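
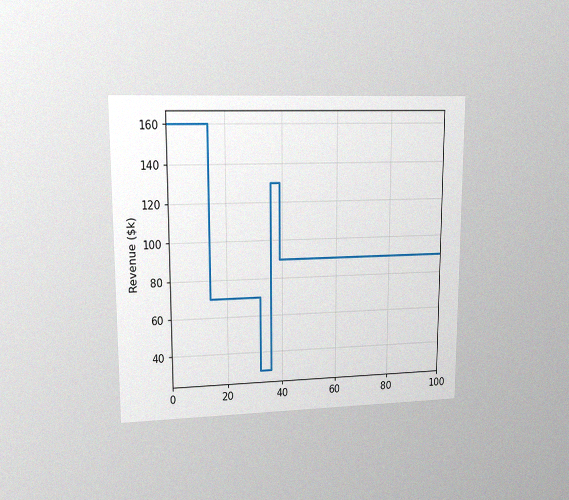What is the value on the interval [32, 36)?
The chart is viewed at a slight angle, with some photo noise. On [32, 36) the step sits at $30k.

$30k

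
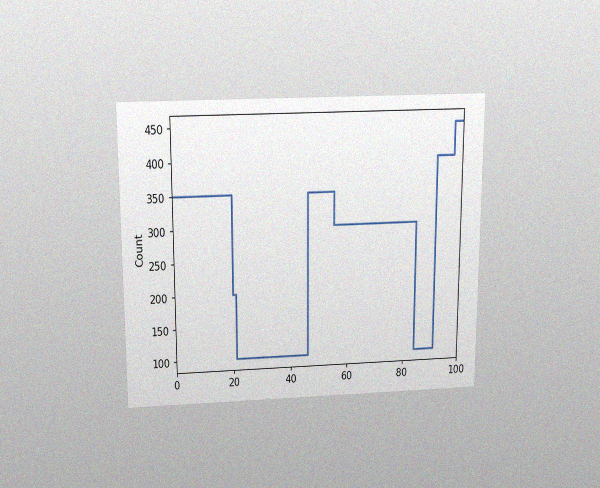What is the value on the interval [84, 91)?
100

The chart is viewed slightly from above, with some photo noise. On [84, 91) the step sits at 100.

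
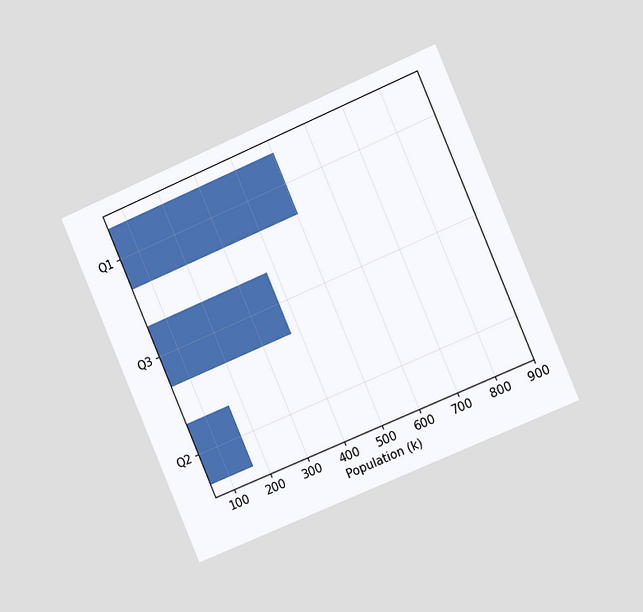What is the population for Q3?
378k

The chart is tilted about 23° counter-clockwise and viewed slightly from the right. Reading along the chart's x-axis, the Q3 bar reaches 378k.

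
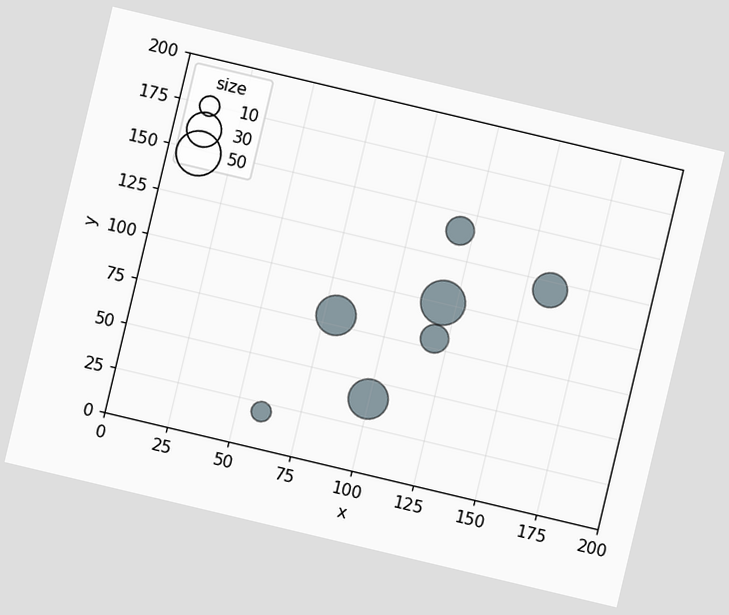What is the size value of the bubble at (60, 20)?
The chart is tilted about 13° clockwise. Matching the bubble at (60, 20) against the size legend gives 10.

10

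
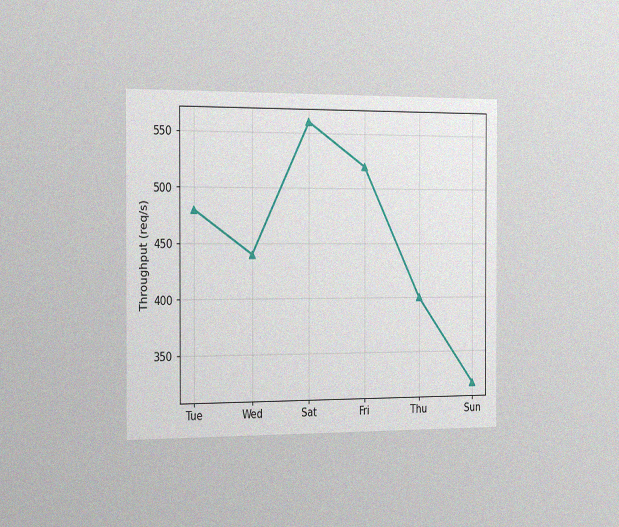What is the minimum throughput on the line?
320req/s

The chart is viewed slightly from the left, with some photo noise. The lowest point is at Sun, and reading across to the y-axis gives 320req/s.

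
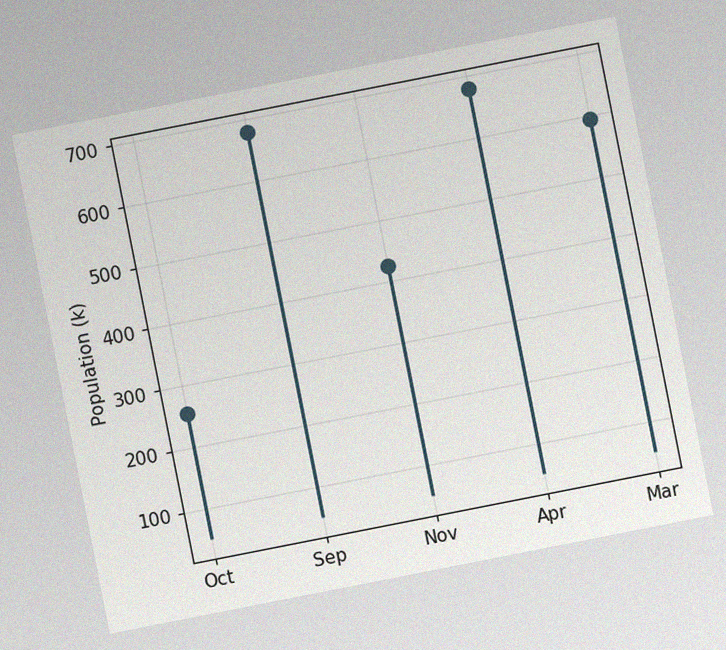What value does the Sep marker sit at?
680k

The chart is tilted about 11° counter-clockwise, with some photo noise. The Sep marker sits at 680k.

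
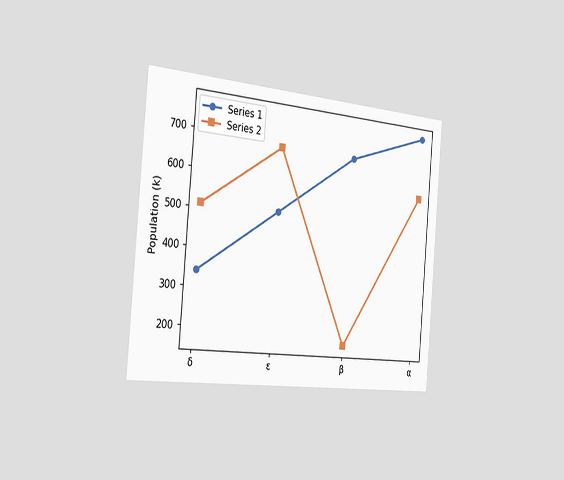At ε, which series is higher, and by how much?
Series 2, by 170k

The chart is tilted about 5° clockwise and viewed slightly from the left. At ε, Series 2 sits above the other line by 170k.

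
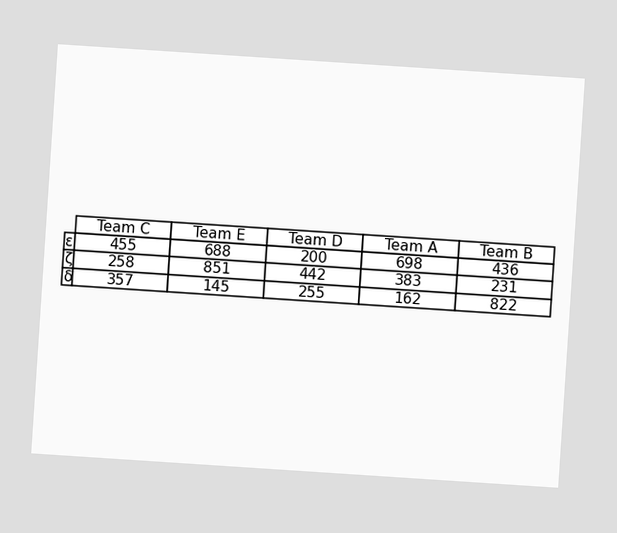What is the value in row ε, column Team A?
698

The chart is tilted about 4° clockwise. The (ε, Team A) cell reads 698.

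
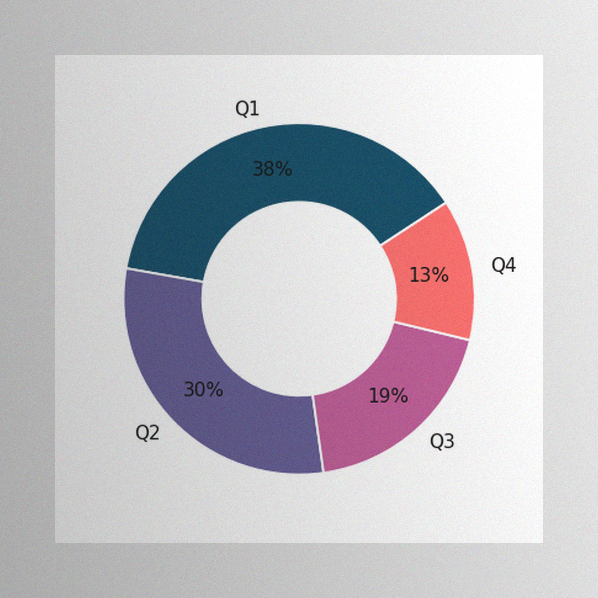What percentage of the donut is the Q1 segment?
The image has some photo noise and uneven lighting. The Q1 segment takes up 38% of the ring.

38%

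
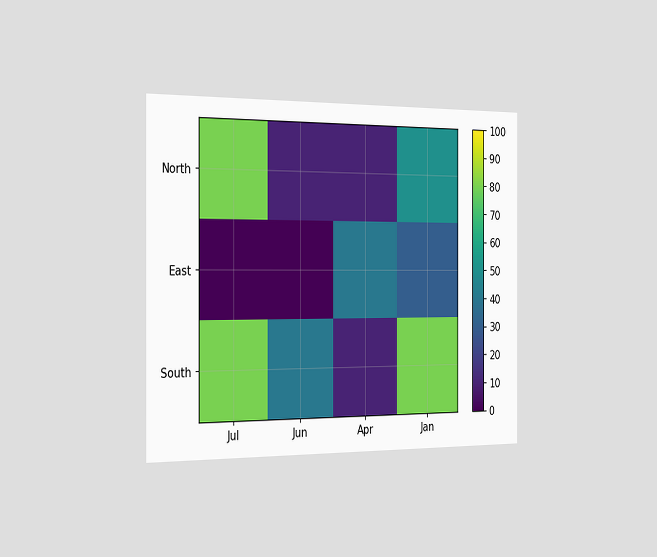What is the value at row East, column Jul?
0

The chart is viewed slightly from the left. Matching cell (East, Jul) against the colorbar gives 0.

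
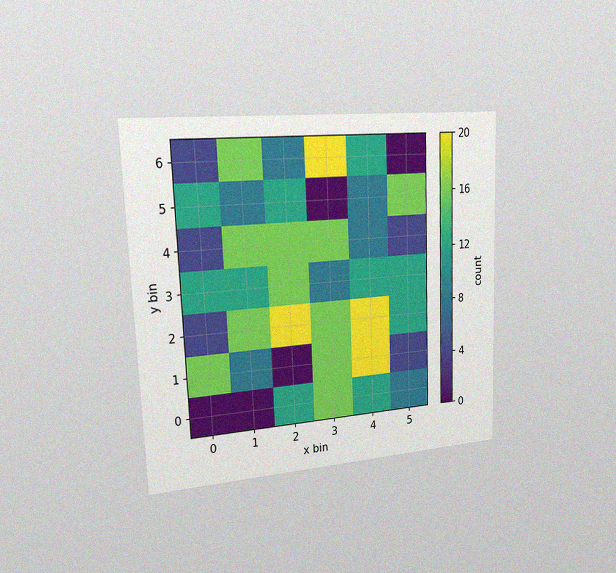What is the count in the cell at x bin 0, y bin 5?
12

The chart is tilted about 2° counter-clockwise and viewed slightly from the left, with some photo noise. Matching the cell (0, 5) against the colorbar gives 12.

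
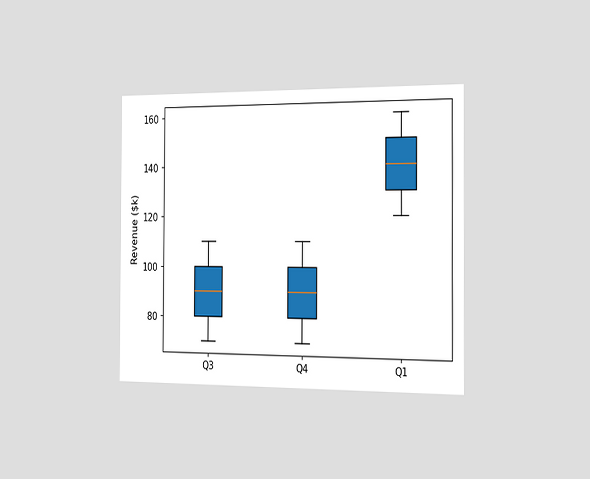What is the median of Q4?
$90k

The chart is viewed slightly from the right. The median line in the Q4 box sits at $90k.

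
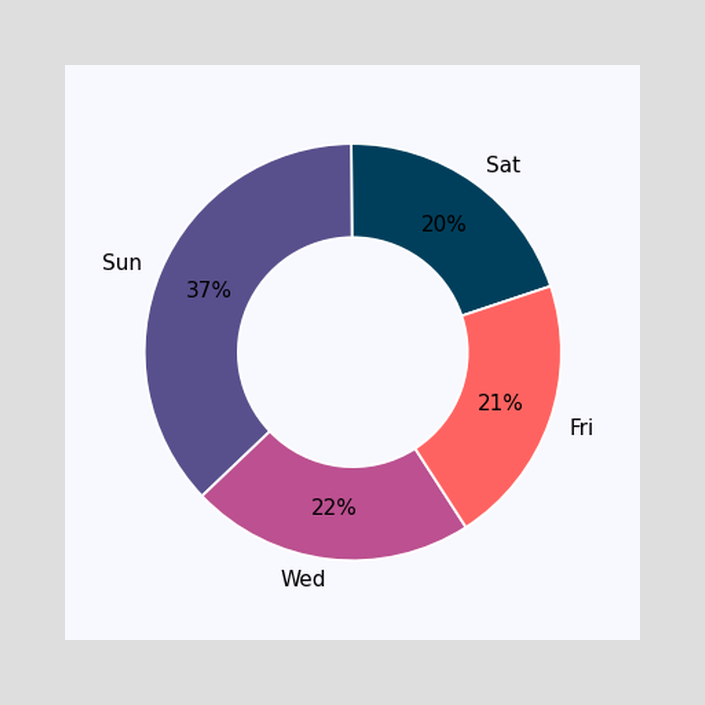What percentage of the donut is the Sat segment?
The Sat segment takes up 20% of the ring.

20%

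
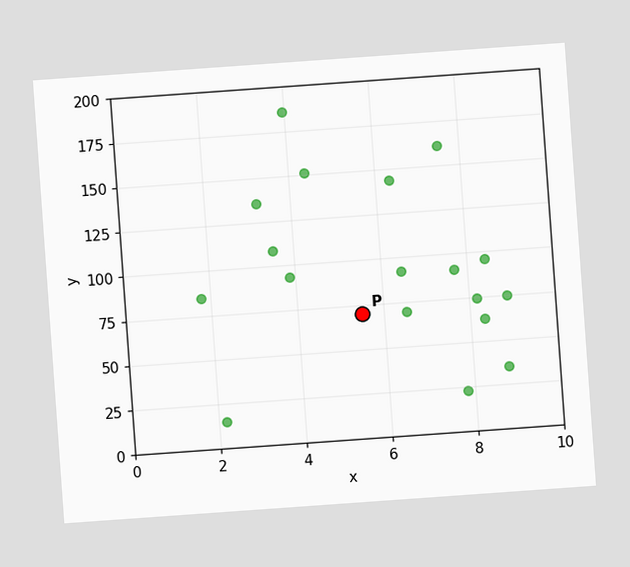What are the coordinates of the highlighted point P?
(5.5, 70)

The chart is tilted about 4° counter-clockwise. Following the gridlines from P to each axis, P sits at (5.5, 70).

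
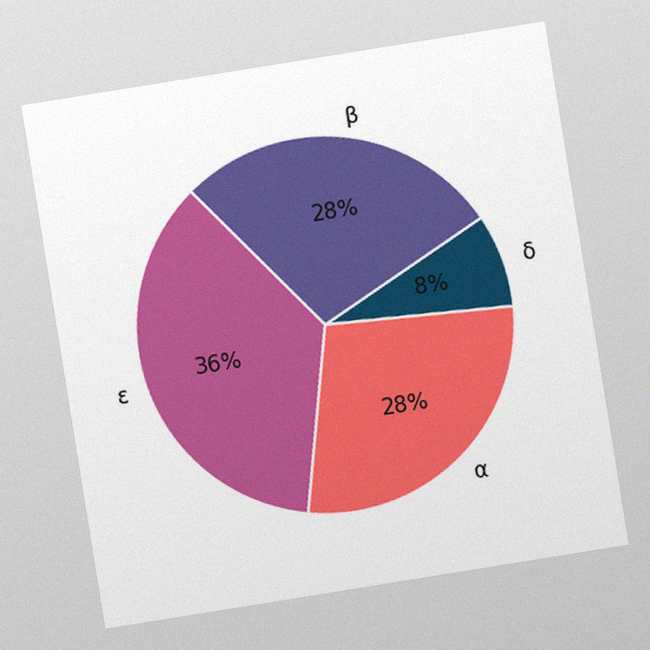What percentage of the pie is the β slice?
28%

The chart is tilted about 9° counter-clockwise, with some photo noise. The β slice takes up 28% of the pie.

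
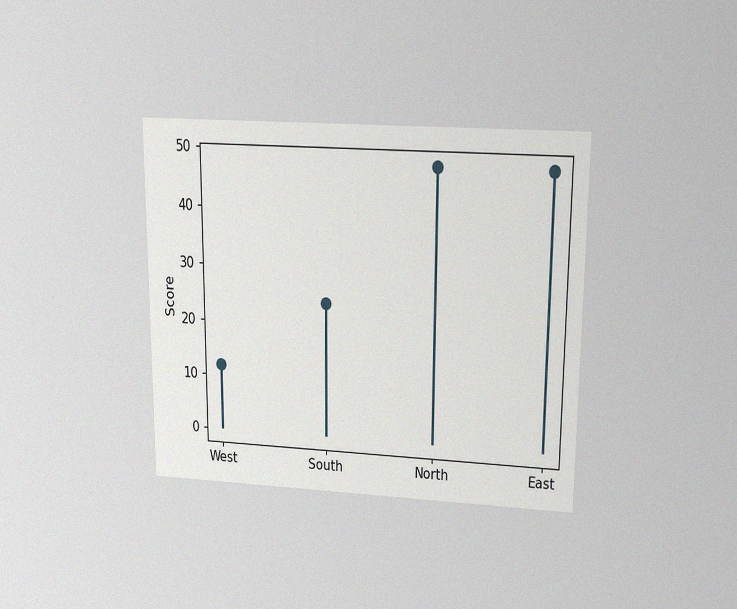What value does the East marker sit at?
The chart is viewed slightly from above, with some photo noise. The East marker sits at 48.

48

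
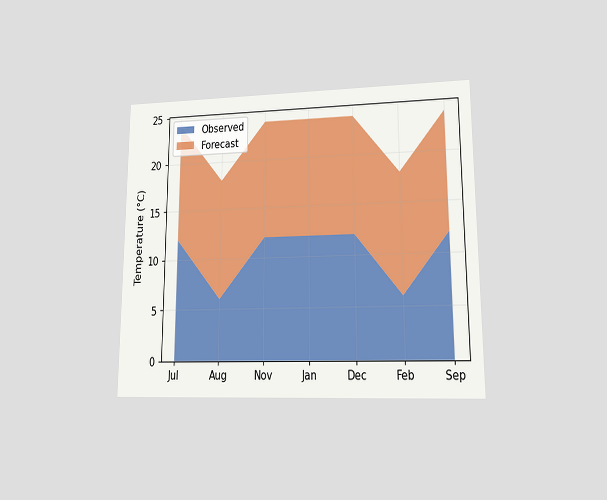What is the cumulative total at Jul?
24°C

The chart is viewed at a slight angle. The stacked total at Jul reaches 24°C.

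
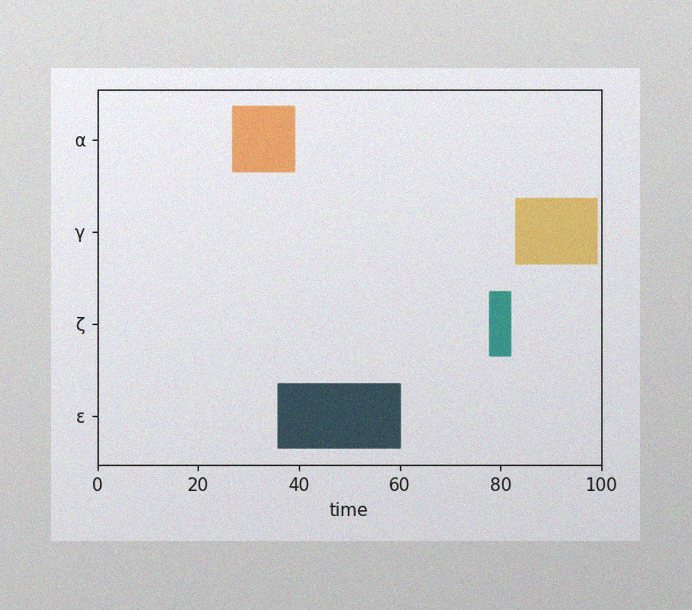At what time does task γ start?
The image has some photo noise and uneven lighting. The γ bar begins at t=83.

83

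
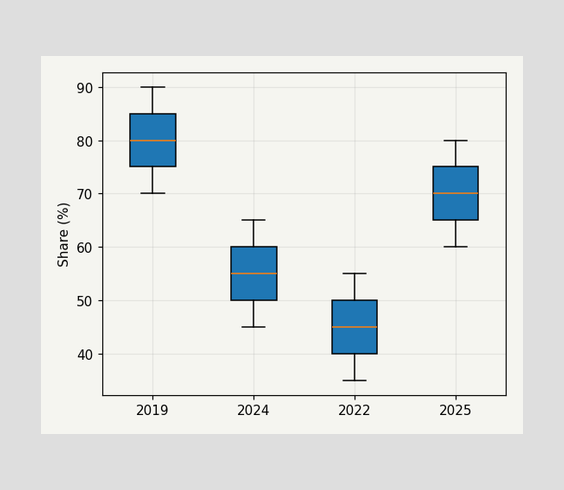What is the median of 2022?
The median line in the 2022 box sits at 45%.

45%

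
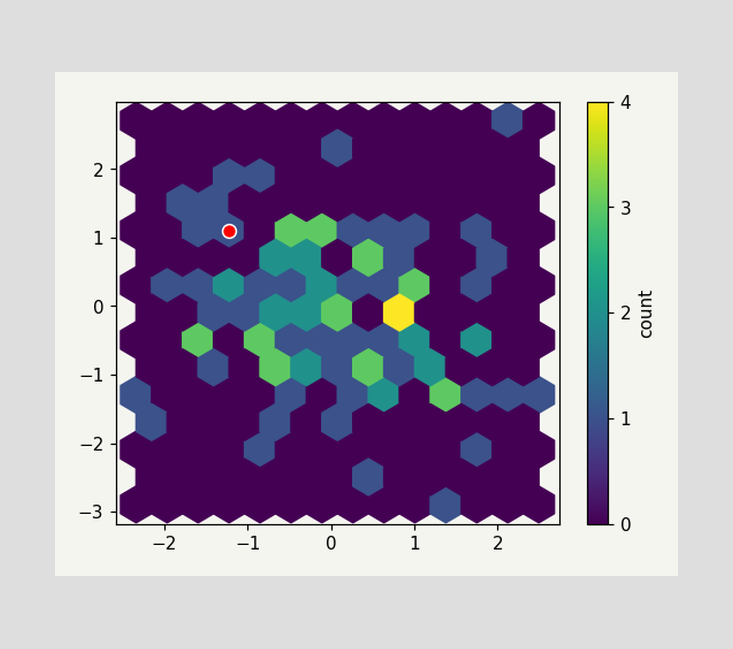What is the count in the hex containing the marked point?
The marked hex reads 1 on the colorbar.

1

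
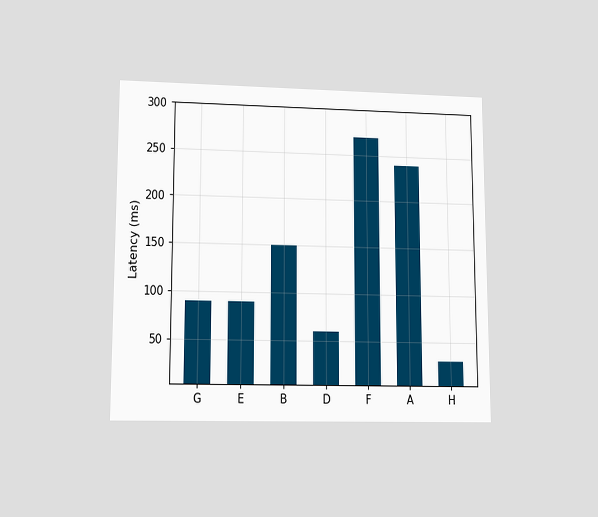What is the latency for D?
60ms

The chart is viewed at a slight angle. Reading along the chart's y-axis, the D bar reaches 60ms.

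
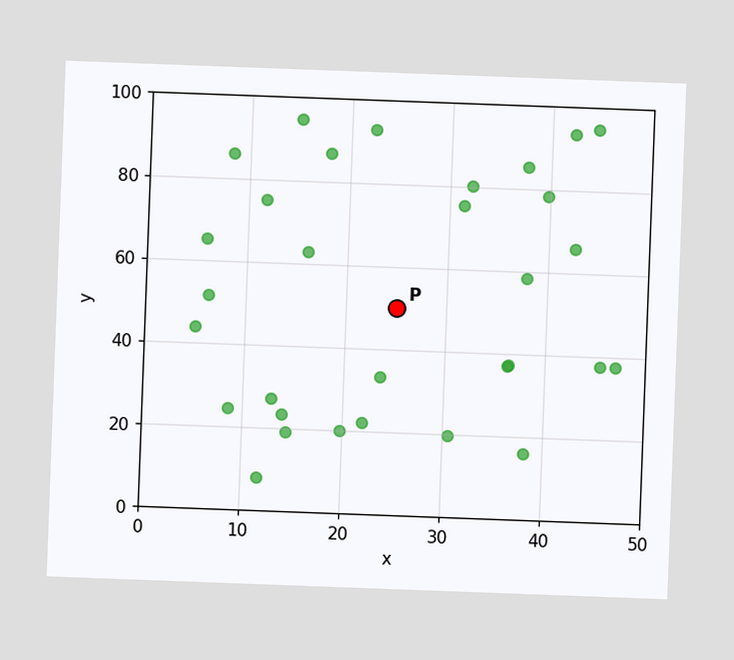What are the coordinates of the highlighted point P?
The chart is tilted about 2° clockwise. Following the gridlines from P to each axis, P sits at (25, 50).

(25, 50)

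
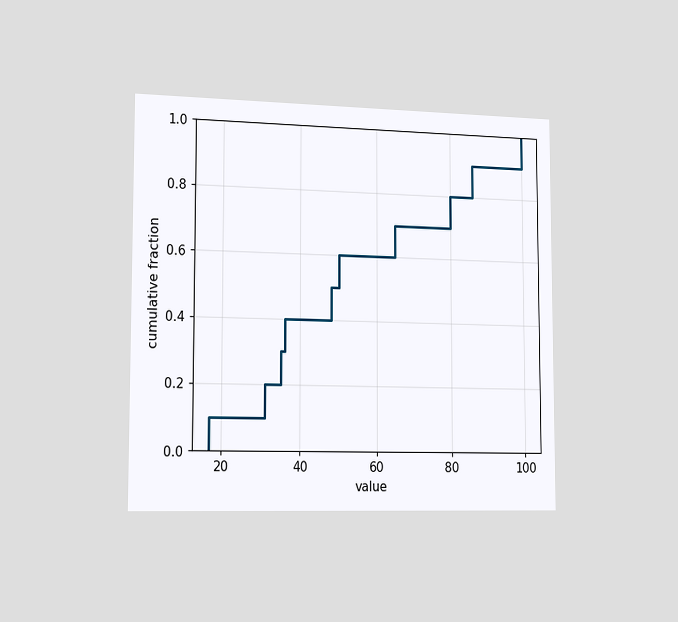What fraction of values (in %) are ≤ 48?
50%

The chart is viewed slightly from the left. At x=48 the ECDF step is at 50%.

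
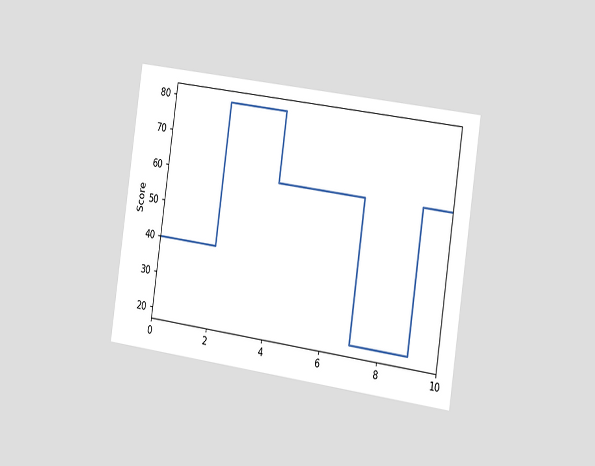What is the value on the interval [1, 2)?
40

The chart is tilted about 8° clockwise and viewed slightly from the right. On [1, 2) the step sits at 40.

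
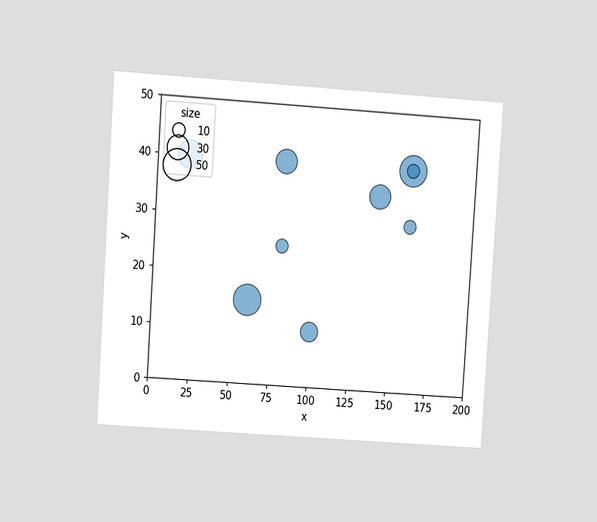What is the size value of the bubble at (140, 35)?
30

The chart is tilted about 4° clockwise and viewed at a slight angle. Matching the bubble at (140, 35) against the size legend gives 30.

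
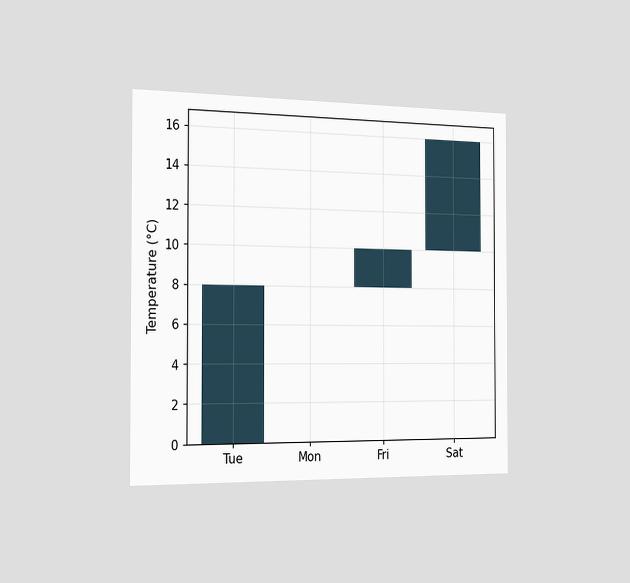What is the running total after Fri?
The chart is viewed slightly from the left. After Fri the running total reaches 10°C.

10°C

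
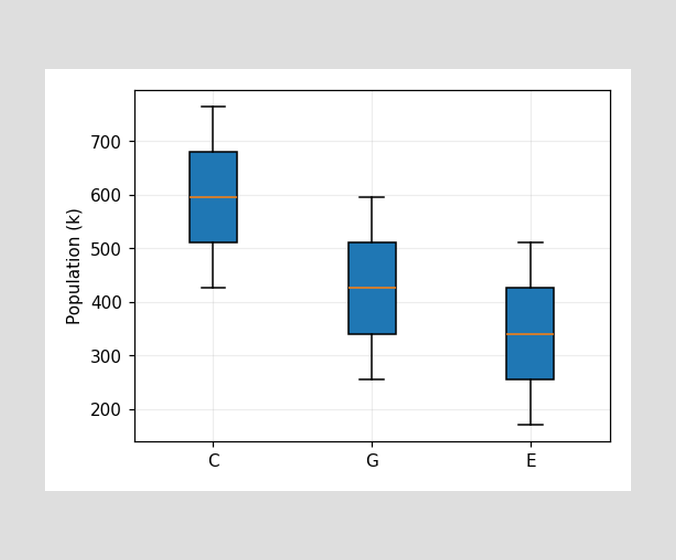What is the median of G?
The median line in the G box sits at 425k.

425k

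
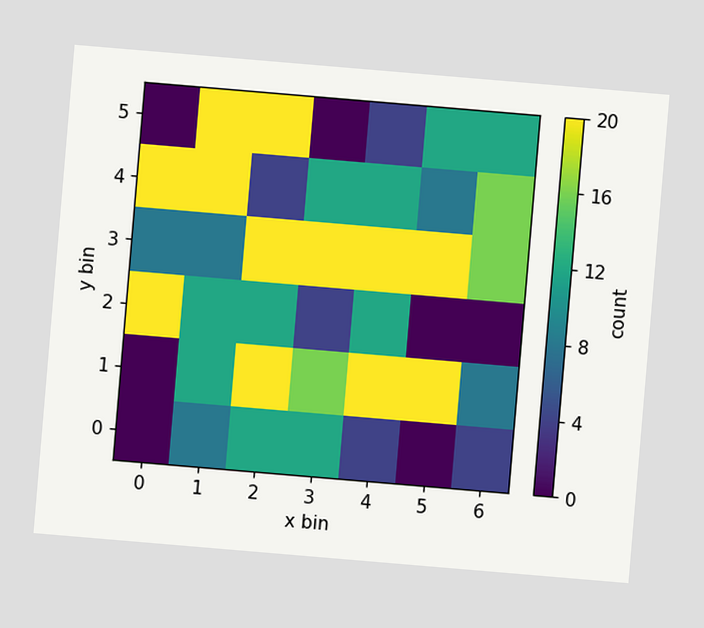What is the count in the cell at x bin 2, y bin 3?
The chart is tilted about 5° clockwise. Matching the cell (2, 3) against the colorbar gives 20.

20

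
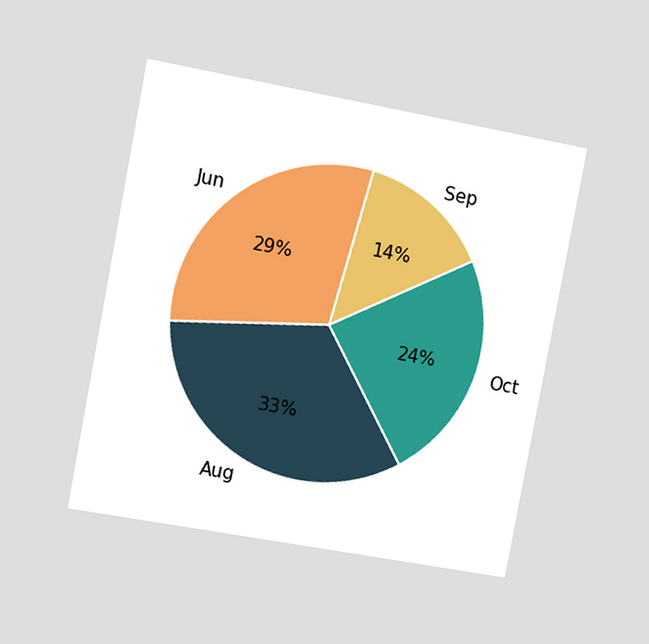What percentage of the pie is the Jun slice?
29%

The chart is tilted about 11° clockwise and viewed slightly from the left. The Jun slice takes up 29% of the pie.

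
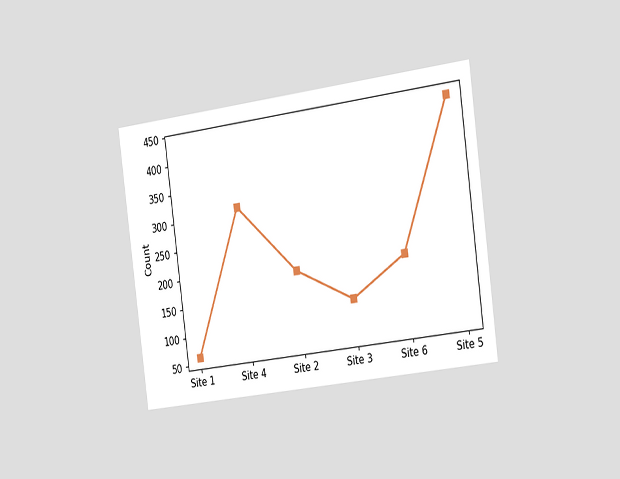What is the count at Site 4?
310

The chart is tilted about 8° counter-clockwise and viewed slightly from the right. At Site 4, the line is at 310.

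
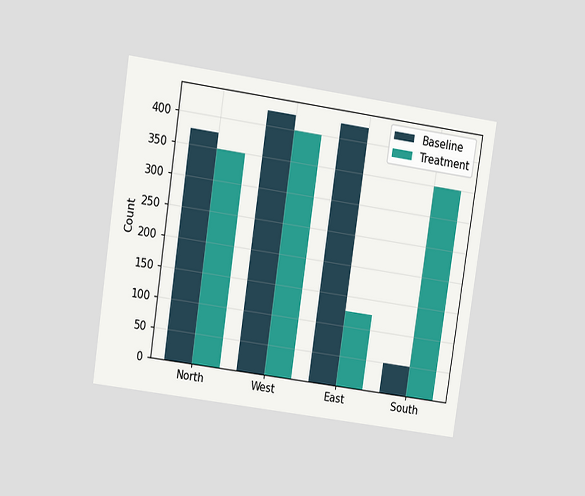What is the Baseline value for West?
The chart is tilted about 8° clockwise and viewed at a slight angle. The Baseline bar at West reaches 425 on the y-axis.

425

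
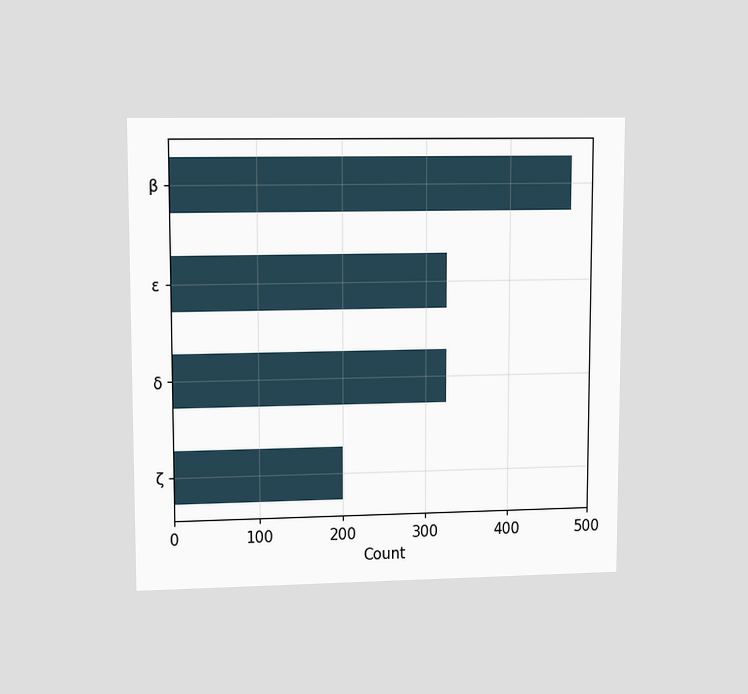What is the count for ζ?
200

The chart is viewed at a slight angle. Reading along the chart's x-axis, the ζ bar reaches 200.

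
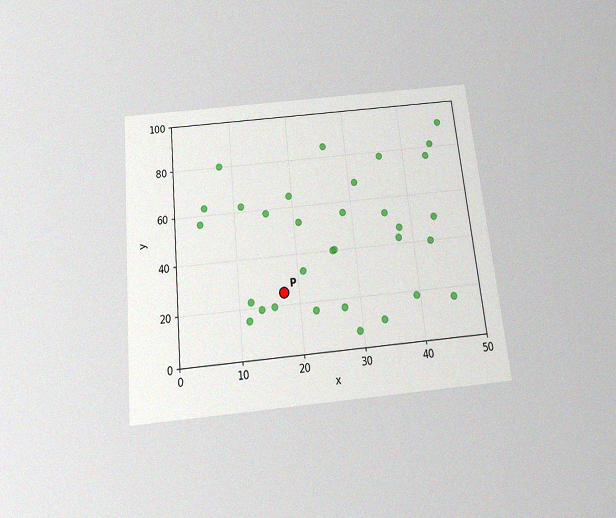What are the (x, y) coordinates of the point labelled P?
The chart is tilted about 6° counter-clockwise and viewed slightly from below, with some photo noise. Following the gridlines from P to each axis, P sits at (17.5, 25).

(17.5, 25)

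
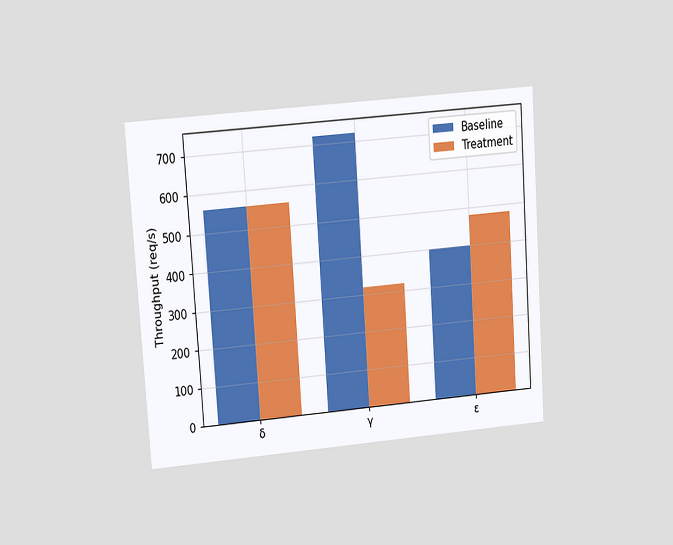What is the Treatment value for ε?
480req/s

The chart is tilted about 4° counter-clockwise and viewed at a slight angle. The Treatment bar at ε reaches 480req/s on the y-axis.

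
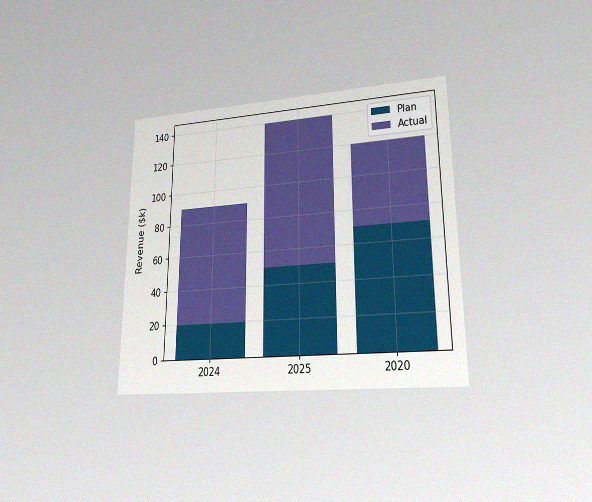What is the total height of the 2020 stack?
The chart is viewed at a slight angle, with some photo noise. The 2020 stack's top reaches $120k on the y-axis.

$120k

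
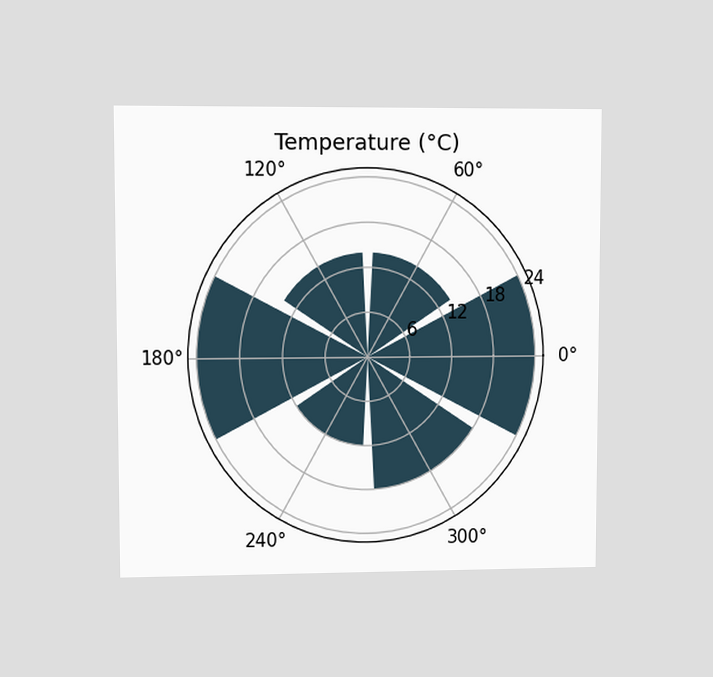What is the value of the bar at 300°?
The chart is viewed at a slight angle. The bar at 300° reaches 18°C on the radial axis.

18°C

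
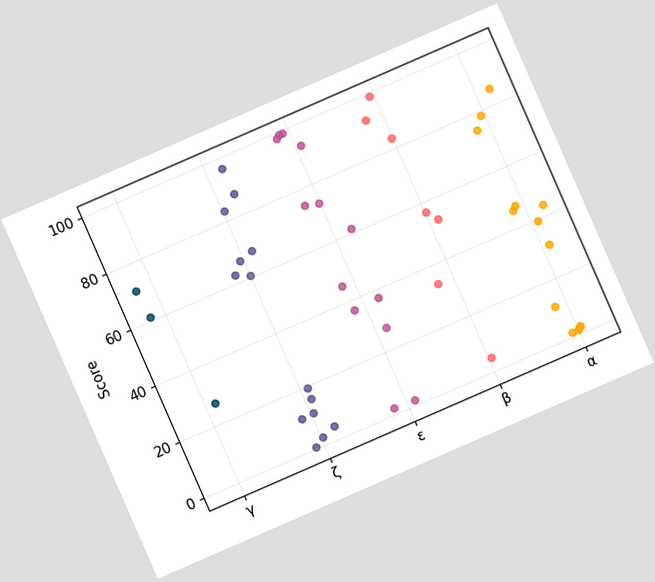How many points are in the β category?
7

The chart is tilted about 24° counter-clockwise. Counting the markers in the β column gives 7.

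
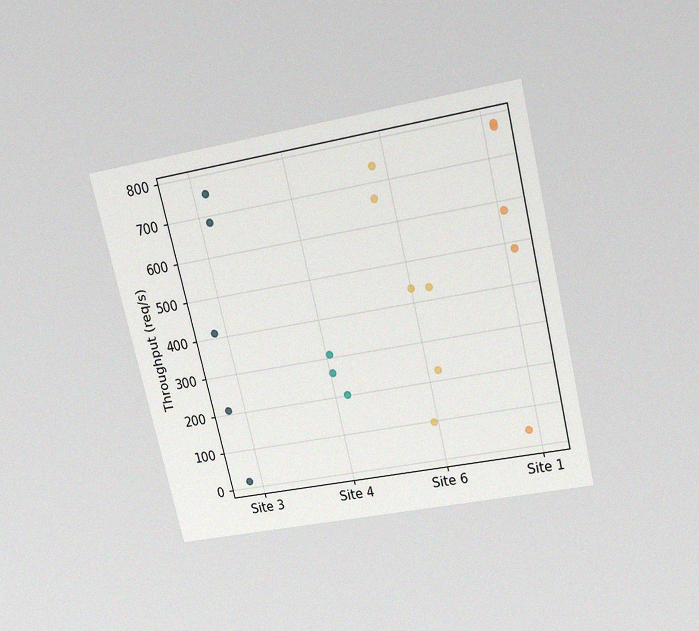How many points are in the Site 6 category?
The chart is tilted about 14° counter-clockwise and viewed slightly from above, with some photo noise. Counting the markers in the Site 6 column gives 6.

6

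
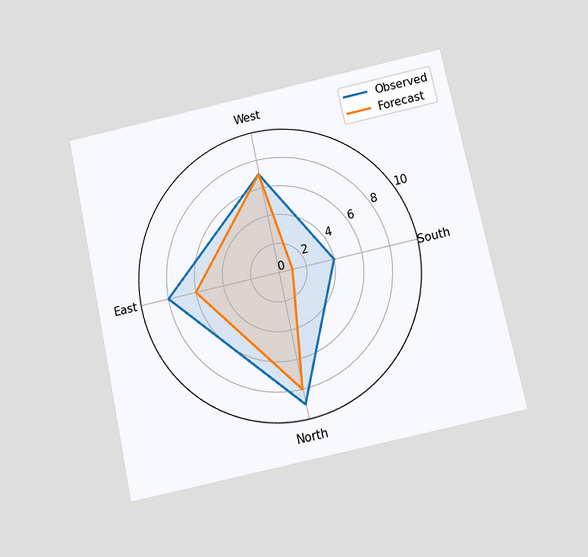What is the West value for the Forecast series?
The chart is tilted about 12° counter-clockwise and viewed slightly from below. On the West axis, Forecast reaches 7.

7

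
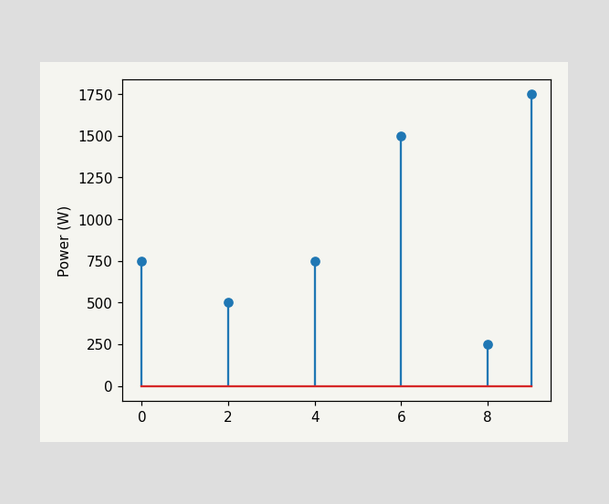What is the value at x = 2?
The stem at x=2 reaches 500W.

500W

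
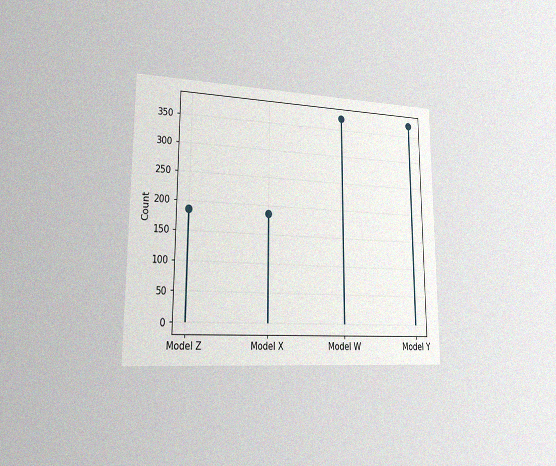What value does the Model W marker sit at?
372

The chart is viewed slightly from the left, with some photo noise. The Model W marker sits at 372.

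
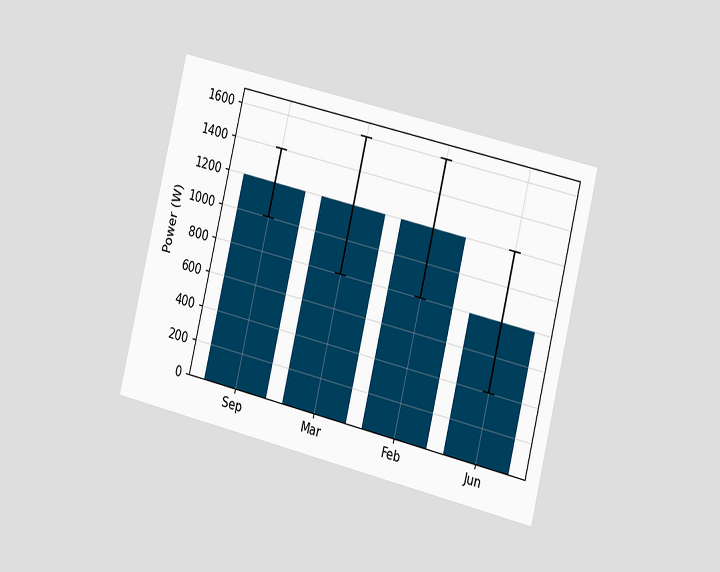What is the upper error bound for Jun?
The chart is tilted about 14° clockwise and viewed slightly from the right. The Jun bar's upper whisker reaches 1200W.

1200W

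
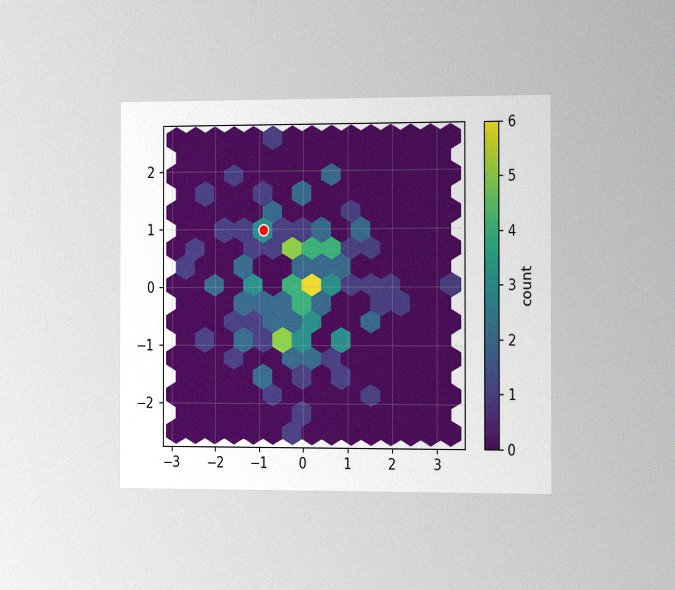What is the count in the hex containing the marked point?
3

The chart is viewed slightly from the right, with some photo noise. The marked hex reads 3 on the colorbar.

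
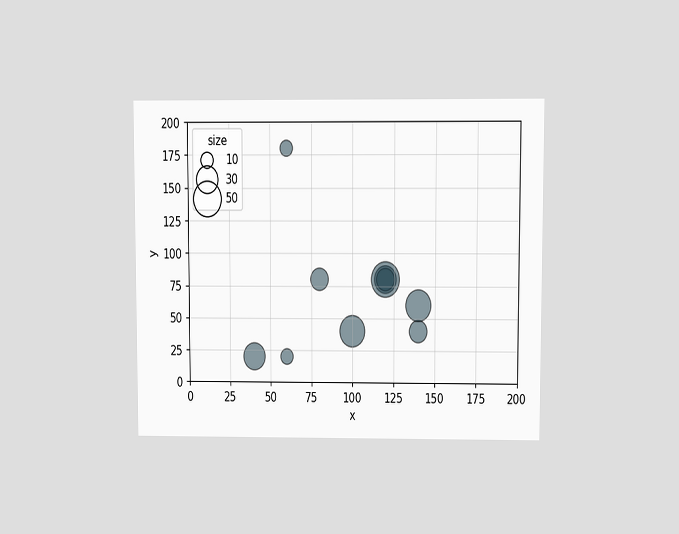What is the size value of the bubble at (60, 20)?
10

The chart is viewed at a slight angle. Matching the bubble at (60, 20) against the size legend gives 10.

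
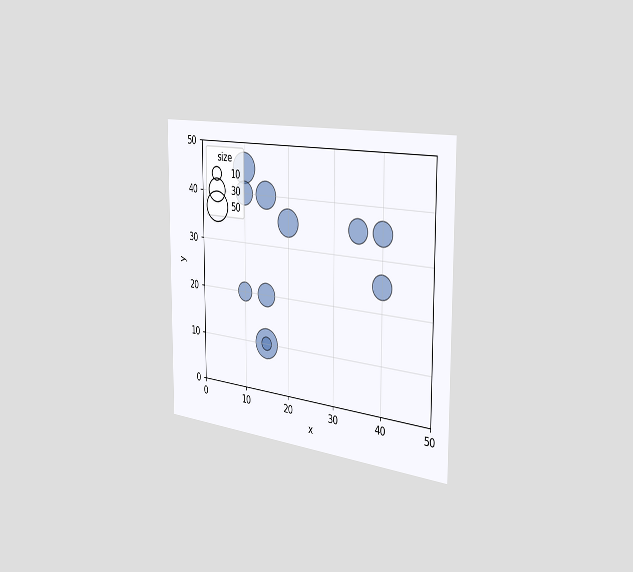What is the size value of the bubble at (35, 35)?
30

The chart is viewed slightly from the right. Matching the bubble at (35, 35) against the size legend gives 30.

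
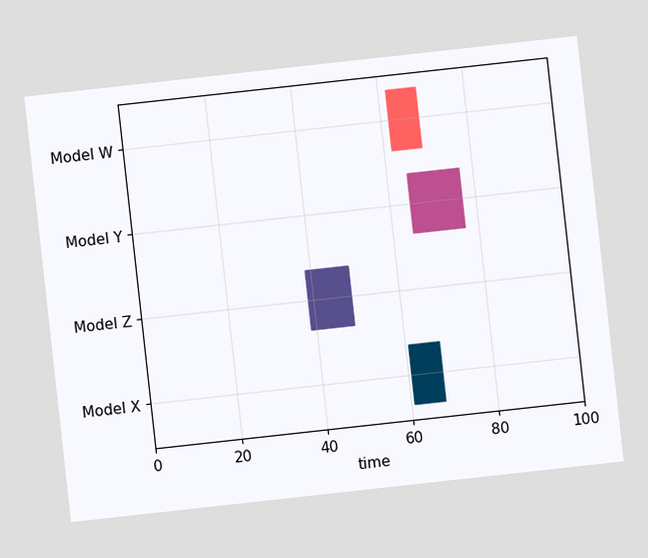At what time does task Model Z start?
39

The chart is tilted about 6° counter-clockwise. The Model Z bar begins at t=39.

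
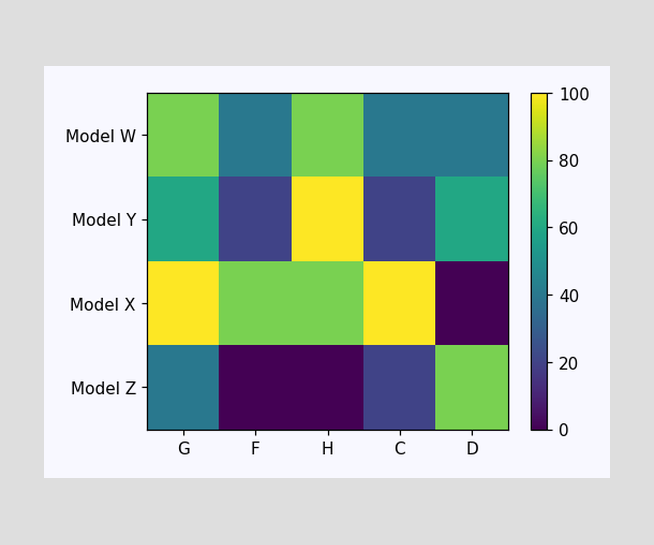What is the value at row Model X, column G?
Matching cell (Model X, G) against the colorbar gives 100.

100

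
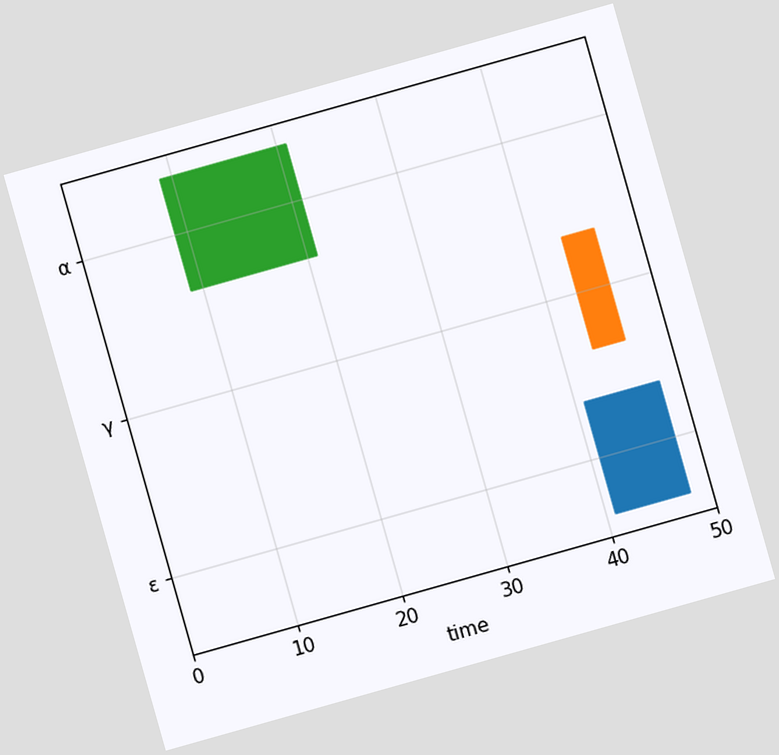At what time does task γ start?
43

The chart is tilted about 16° counter-clockwise. The γ bar begins at t=43.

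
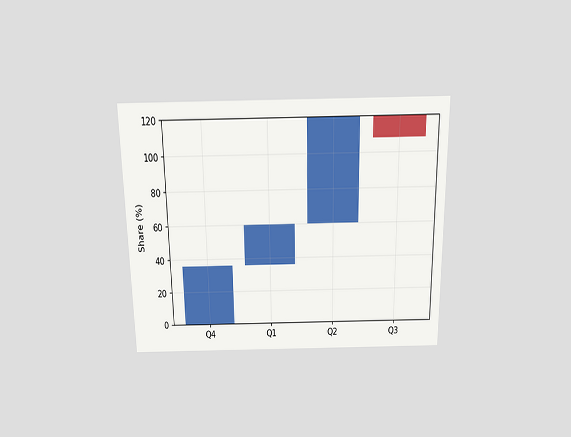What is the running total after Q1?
60%

The chart is viewed slightly from above. After Q1 the running total reaches 60%.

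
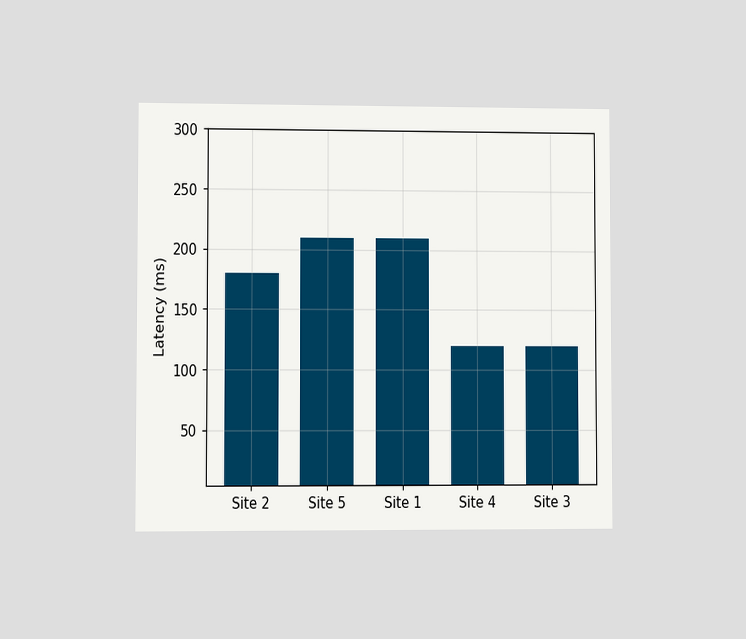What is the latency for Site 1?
The chart is viewed at a slight angle. Reading along the chart's y-axis, the Site 1 bar reaches 210ms.

210ms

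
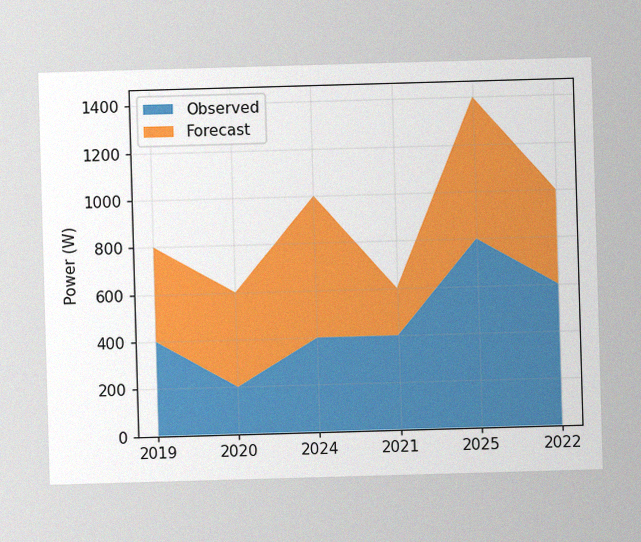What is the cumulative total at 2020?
The image has some photo noise and uneven lighting. The stacked total at 2020 reaches 600W.

600W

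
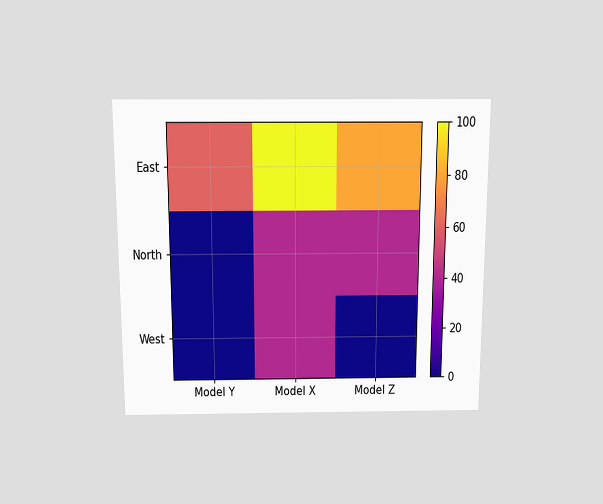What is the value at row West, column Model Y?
0

The chart is viewed slightly from above. Matching cell (West, Model Y) against the colorbar gives 0.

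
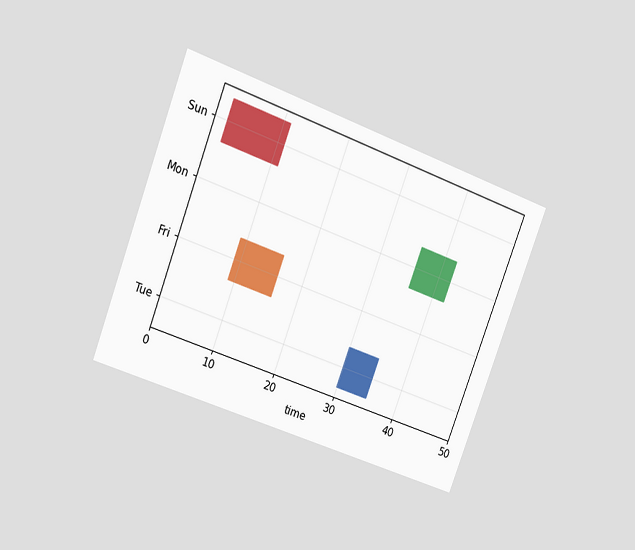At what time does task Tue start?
The chart is tilted about 21° clockwise and viewed at a slight angle. The Tue bar begins at t=30.

30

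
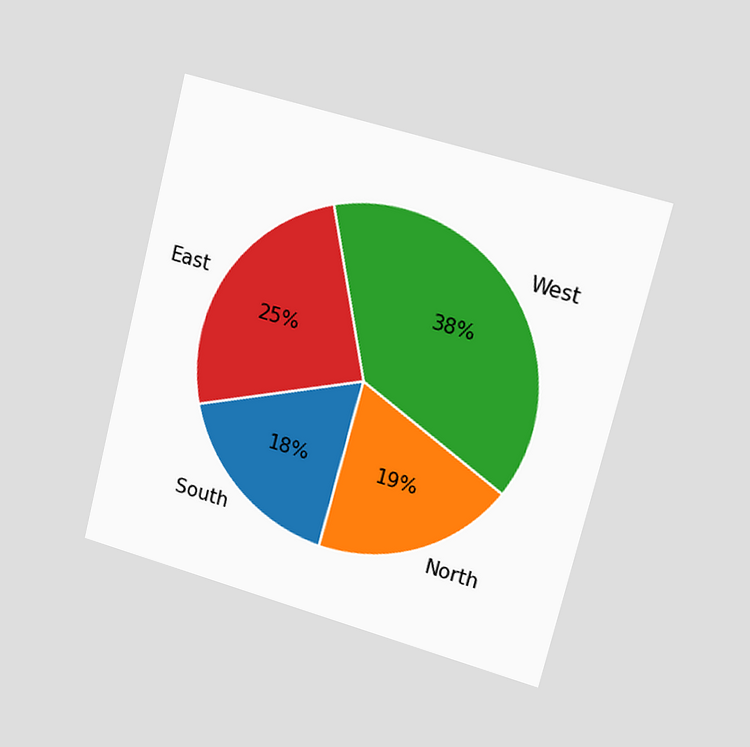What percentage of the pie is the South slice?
18%

The chart is tilted about 14° clockwise and viewed slightly from the right. The South slice takes up 18% of the pie.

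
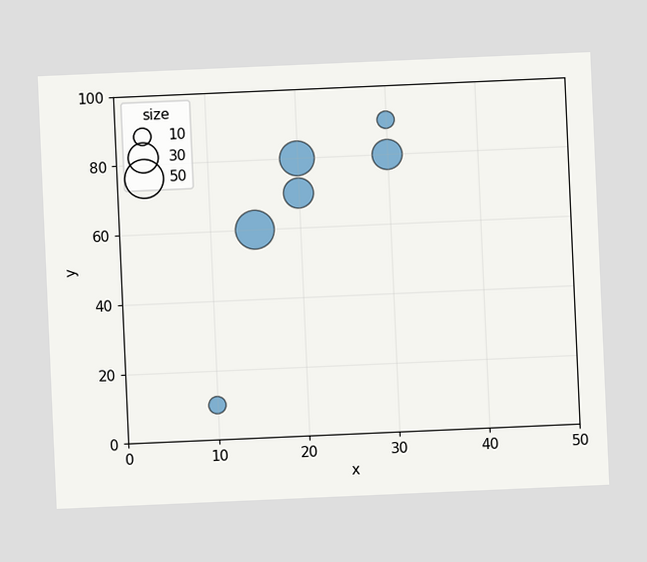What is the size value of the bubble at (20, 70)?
30

The chart is tilted about 3° counter-clockwise. Matching the bubble at (20, 70) against the size legend gives 30.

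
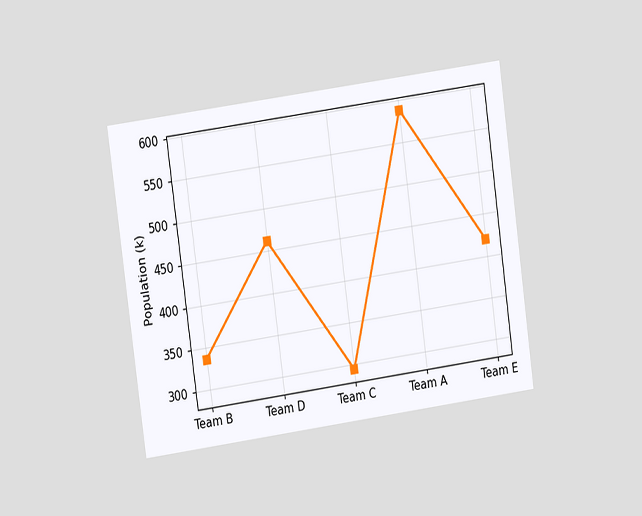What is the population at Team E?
420k

The chart is tilted about 8° counter-clockwise and viewed at a slight angle. At Team E, the line is at 420k.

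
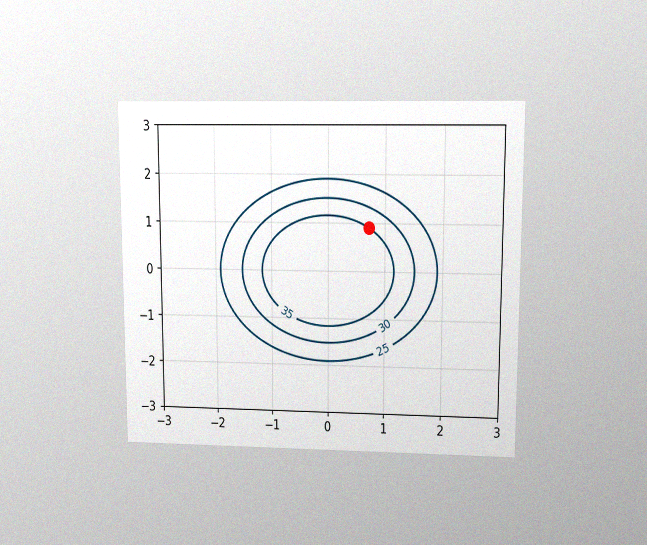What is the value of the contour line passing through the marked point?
35

The chart is viewed at a slight angle, with some photo noise. The marked point sits on the contour labelled 35.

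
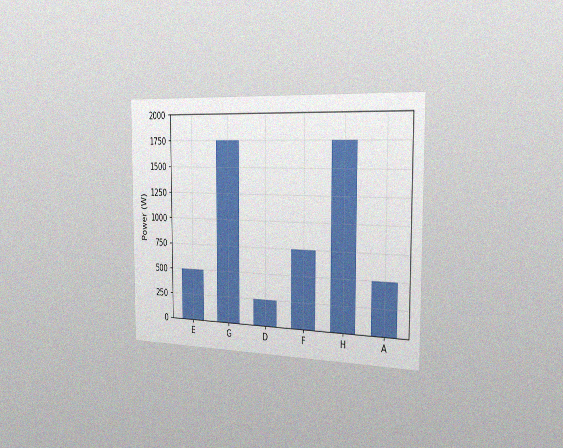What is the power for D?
The chart is viewed slightly from the right, with some photo noise. Reading along the chart's y-axis, the D bar reaches 250W.

250W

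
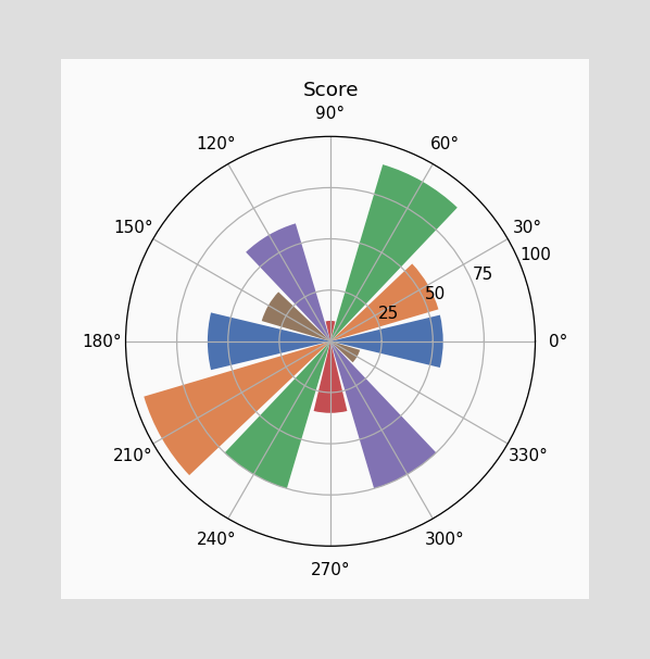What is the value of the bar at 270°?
The bar at 270° reaches 35 on the radial axis.

35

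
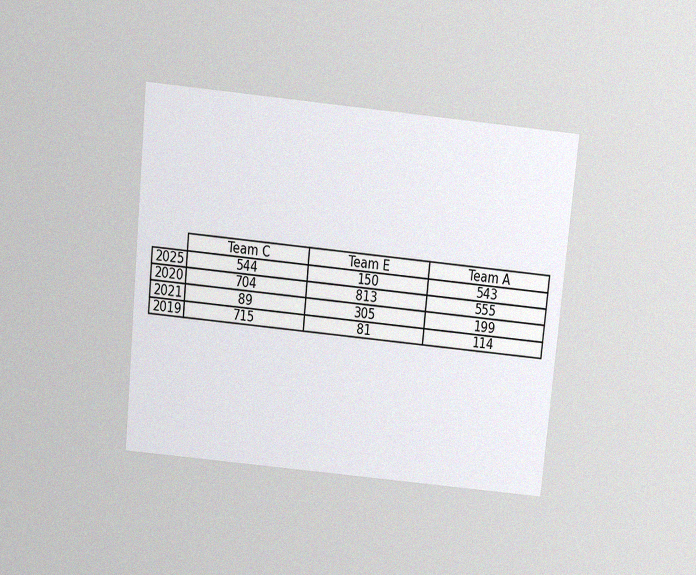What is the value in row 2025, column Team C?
The chart is tilted about 6° clockwise and viewed slightly from above, with some photo noise. The (2025, Team C) cell reads 544.

544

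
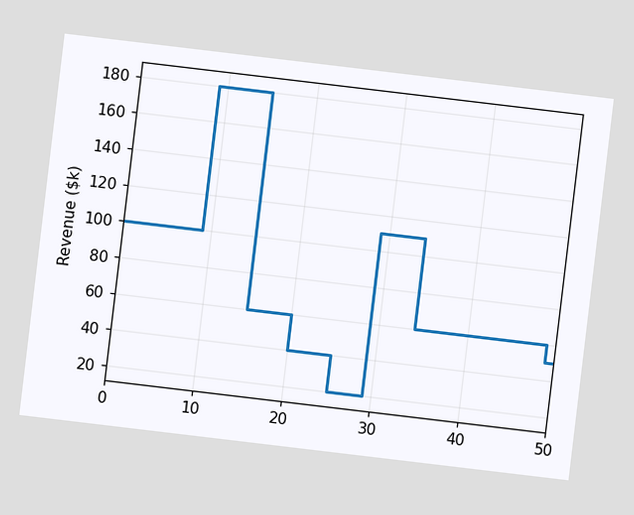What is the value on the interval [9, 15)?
$180k

The chart is tilted about 7° clockwise. On [9, 15) the step sits at $180k.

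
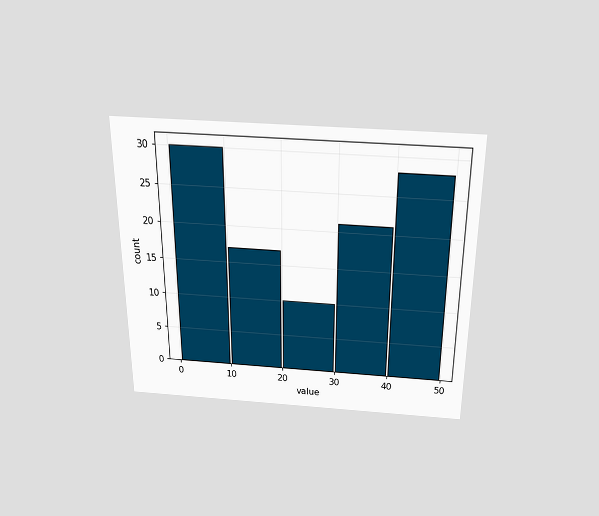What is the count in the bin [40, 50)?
The chart is viewed slightly from above. The [40, 50) bin has height 28.

28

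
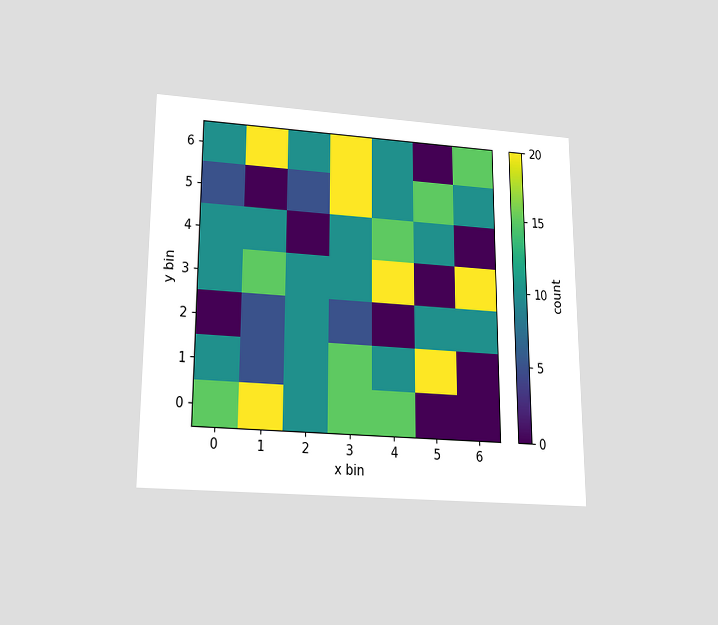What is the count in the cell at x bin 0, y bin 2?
0

The chart is viewed slightly from below. Matching the cell (0, 2) against the colorbar gives 0.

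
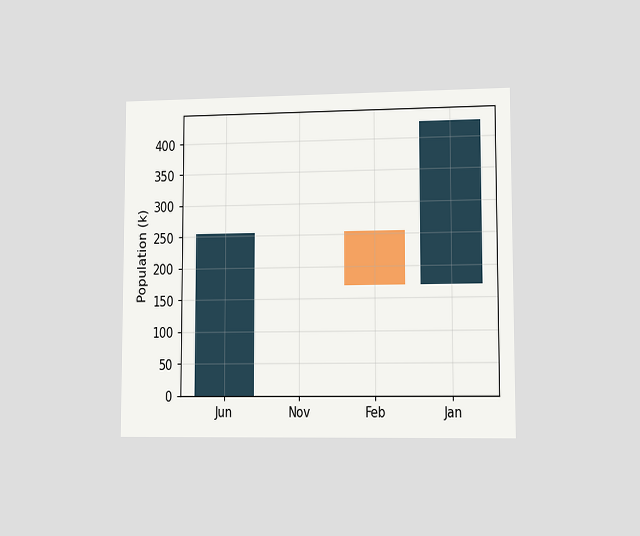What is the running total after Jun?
The chart is viewed slightly from the right. After Jun the running total reaches 255k.

255k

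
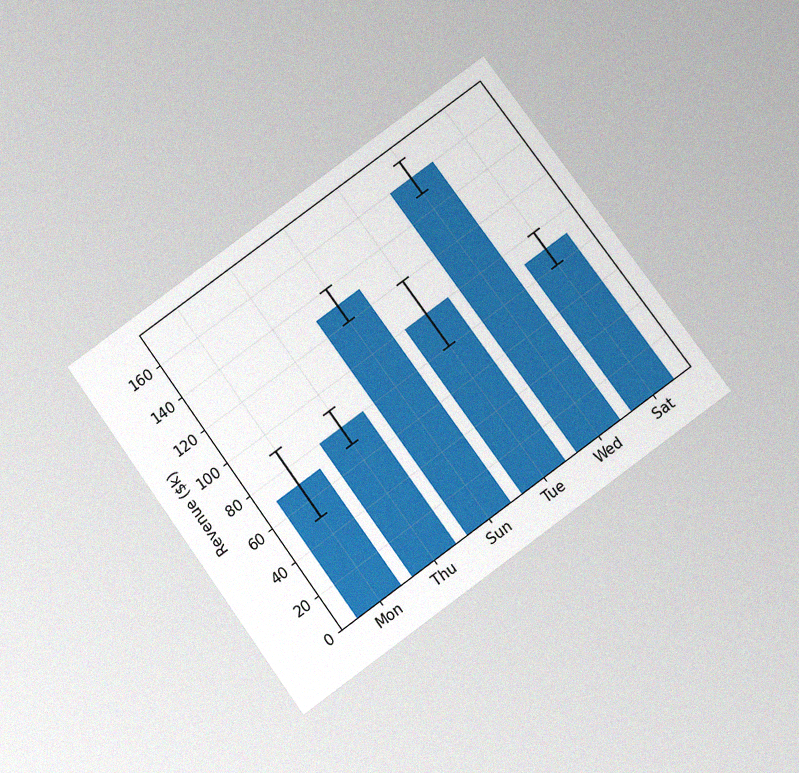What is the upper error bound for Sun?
$140k

The chart is tilted about 36° counter-clockwise and viewed slightly from below, with some photo noise. The Sun bar's upper whisker reaches $140k.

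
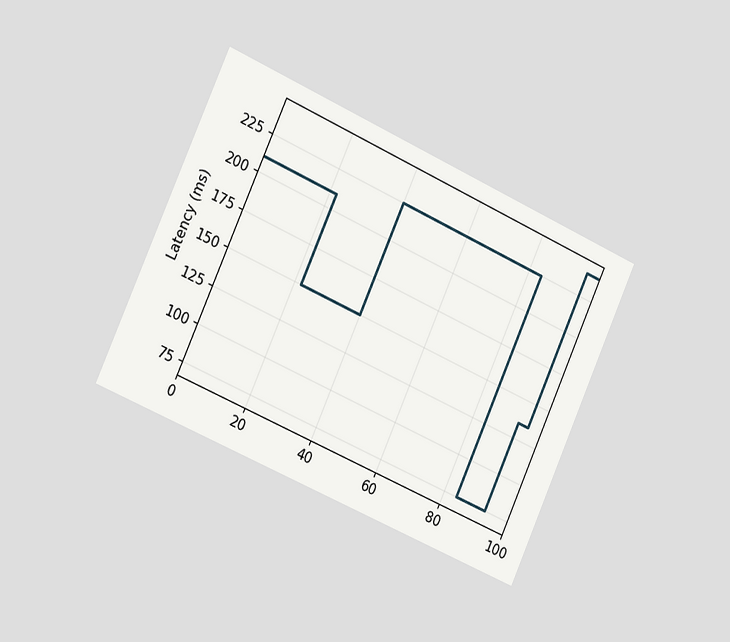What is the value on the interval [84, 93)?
75ms

The chart is tilted about 24° clockwise and viewed slightly from the left. On [84, 93) the step sits at 75ms.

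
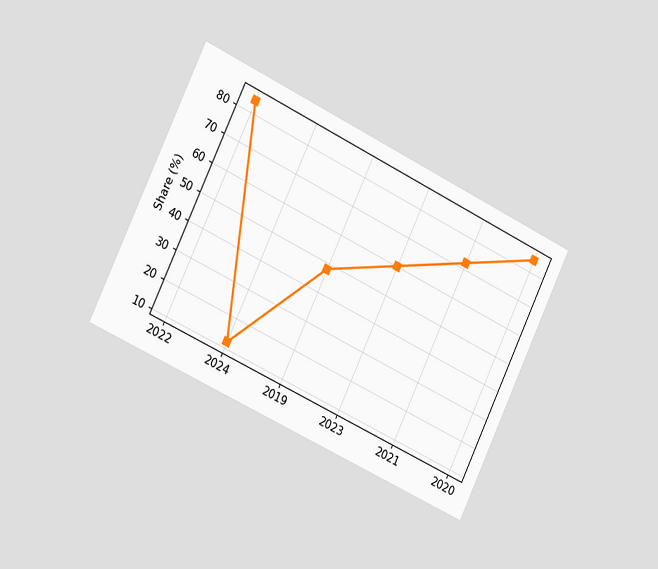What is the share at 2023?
The chart is tilted about 26° clockwise and viewed slightly from the left. At 2023, the line is at 60%.

60%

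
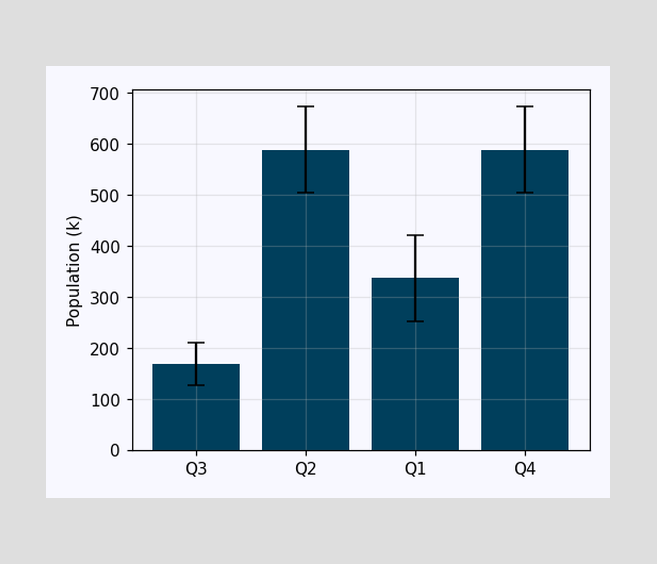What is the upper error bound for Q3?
210k

The Q3 bar's upper whisker reaches 210k.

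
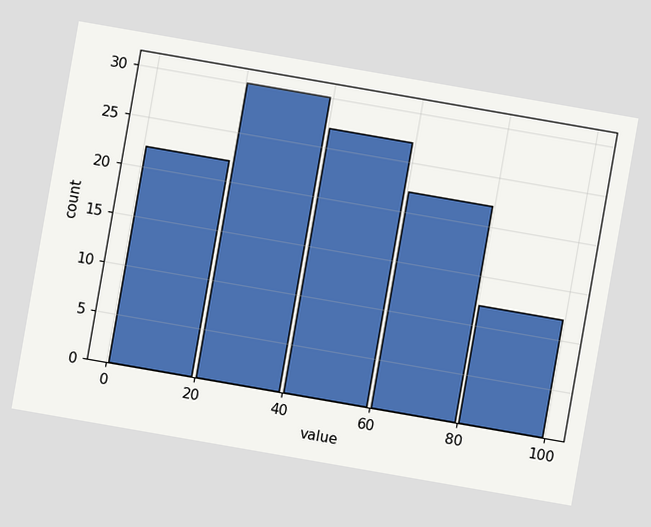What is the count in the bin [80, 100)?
12

The chart is tilted about 10° clockwise. The [80, 100) bin has height 12.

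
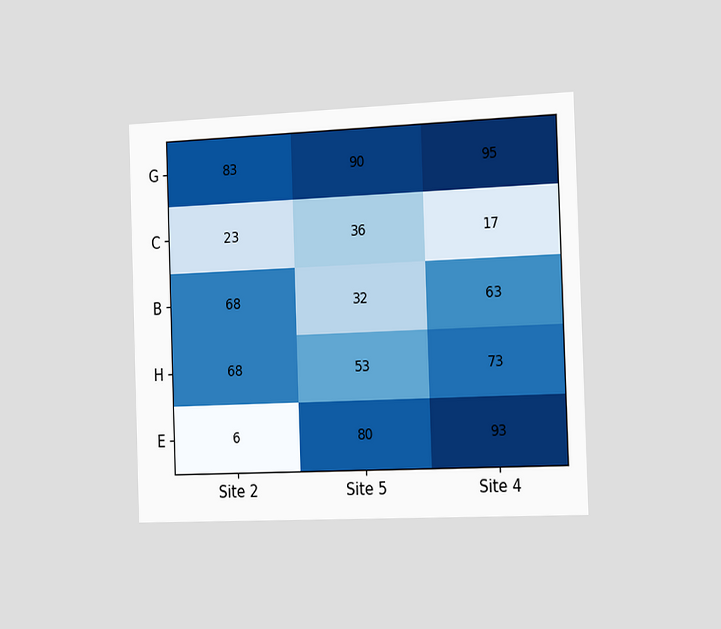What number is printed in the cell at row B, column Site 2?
The chart is tilted about 2° counter-clockwise and viewed slightly from the right. The (B, Site 2) cell reads 68.

68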